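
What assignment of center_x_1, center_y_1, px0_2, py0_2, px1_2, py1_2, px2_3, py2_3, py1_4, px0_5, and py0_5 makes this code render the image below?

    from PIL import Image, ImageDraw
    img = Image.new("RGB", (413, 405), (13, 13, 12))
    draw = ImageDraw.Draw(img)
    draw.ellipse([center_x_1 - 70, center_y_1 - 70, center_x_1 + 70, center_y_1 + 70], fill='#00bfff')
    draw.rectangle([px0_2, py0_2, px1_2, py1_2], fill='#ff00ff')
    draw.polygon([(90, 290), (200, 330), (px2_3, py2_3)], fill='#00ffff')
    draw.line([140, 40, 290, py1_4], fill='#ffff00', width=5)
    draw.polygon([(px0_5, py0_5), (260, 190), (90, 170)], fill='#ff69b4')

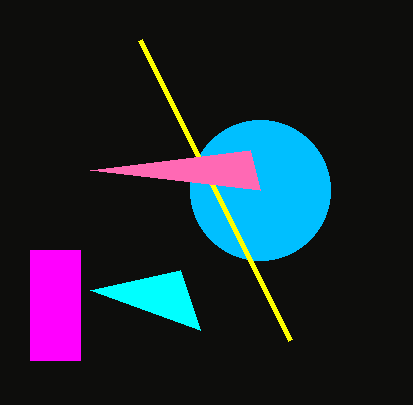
center_x_1 = 260
center_y_1 = 190
px0_2 = 30
py0_2 = 250
px1_2 = 80
py1_2 = 360
px2_3 = 180
py2_3 = 270
py1_4 = 340
px0_5 = 250
py0_5 = 150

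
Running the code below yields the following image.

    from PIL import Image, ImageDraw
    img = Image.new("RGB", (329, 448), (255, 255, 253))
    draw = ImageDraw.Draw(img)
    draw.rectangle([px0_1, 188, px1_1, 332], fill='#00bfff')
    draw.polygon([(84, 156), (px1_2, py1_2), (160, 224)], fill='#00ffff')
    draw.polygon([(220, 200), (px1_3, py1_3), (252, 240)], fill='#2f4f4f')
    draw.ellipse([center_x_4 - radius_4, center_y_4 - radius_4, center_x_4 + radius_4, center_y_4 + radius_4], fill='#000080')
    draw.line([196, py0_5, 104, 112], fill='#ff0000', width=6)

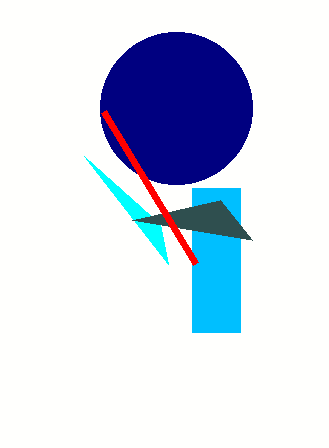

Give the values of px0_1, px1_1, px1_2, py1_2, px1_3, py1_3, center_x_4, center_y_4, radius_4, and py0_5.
px0_1 = 192, px1_1 = 240, px1_2 = 168, py1_2 = 264, px1_3 = 132, py1_3 = 220, center_x_4 = 176, center_y_4 = 108, radius_4 = 76, py0_5 = 264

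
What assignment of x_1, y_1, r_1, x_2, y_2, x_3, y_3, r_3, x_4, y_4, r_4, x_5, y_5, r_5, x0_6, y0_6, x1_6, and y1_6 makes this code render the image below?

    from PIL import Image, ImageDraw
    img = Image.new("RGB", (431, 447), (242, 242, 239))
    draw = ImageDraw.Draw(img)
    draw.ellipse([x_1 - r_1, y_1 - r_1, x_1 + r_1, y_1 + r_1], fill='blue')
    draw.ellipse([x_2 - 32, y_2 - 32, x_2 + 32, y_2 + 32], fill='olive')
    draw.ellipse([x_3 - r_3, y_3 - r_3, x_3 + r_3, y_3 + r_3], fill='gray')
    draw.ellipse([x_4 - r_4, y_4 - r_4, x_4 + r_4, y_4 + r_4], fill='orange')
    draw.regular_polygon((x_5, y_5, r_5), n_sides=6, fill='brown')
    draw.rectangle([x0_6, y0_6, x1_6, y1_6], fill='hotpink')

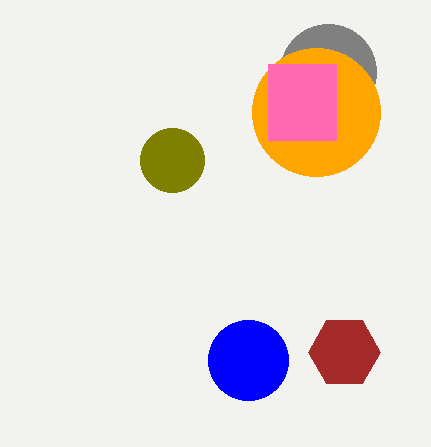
x_1 = 248; y_1 = 360; r_1 = 40; x_2 = 172; y_2 = 160; x_3 = 328; y_3 = 72; r_3 = 48; x_4 = 316; y_4 = 112; r_4 = 64; x_5 = 344; y_5 = 352; r_5 = 36; x0_6 = 268; y0_6 = 64; x1_6 = 336; y1_6 = 140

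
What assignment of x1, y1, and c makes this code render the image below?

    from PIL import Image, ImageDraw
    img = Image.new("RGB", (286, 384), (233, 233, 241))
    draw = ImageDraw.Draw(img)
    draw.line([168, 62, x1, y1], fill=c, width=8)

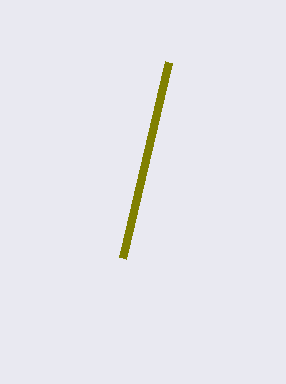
x1 = 122; y1 = 258; c = 'olive'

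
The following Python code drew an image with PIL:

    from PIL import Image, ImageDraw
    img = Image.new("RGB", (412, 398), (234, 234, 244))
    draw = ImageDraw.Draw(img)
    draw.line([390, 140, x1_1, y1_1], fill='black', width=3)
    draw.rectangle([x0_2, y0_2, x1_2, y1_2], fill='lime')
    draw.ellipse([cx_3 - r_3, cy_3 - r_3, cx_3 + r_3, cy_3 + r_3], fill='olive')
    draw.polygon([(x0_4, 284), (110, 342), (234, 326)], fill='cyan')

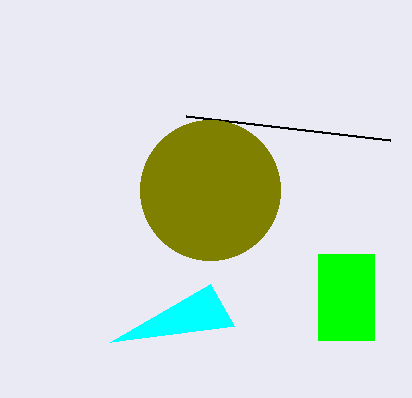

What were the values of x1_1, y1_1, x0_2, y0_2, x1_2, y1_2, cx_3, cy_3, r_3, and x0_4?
x1_1 = 186, y1_1 = 116, x0_2 = 318, y0_2 = 254, x1_2 = 374, y1_2 = 340, cx_3 = 210, cy_3 = 190, r_3 = 70, x0_4 = 210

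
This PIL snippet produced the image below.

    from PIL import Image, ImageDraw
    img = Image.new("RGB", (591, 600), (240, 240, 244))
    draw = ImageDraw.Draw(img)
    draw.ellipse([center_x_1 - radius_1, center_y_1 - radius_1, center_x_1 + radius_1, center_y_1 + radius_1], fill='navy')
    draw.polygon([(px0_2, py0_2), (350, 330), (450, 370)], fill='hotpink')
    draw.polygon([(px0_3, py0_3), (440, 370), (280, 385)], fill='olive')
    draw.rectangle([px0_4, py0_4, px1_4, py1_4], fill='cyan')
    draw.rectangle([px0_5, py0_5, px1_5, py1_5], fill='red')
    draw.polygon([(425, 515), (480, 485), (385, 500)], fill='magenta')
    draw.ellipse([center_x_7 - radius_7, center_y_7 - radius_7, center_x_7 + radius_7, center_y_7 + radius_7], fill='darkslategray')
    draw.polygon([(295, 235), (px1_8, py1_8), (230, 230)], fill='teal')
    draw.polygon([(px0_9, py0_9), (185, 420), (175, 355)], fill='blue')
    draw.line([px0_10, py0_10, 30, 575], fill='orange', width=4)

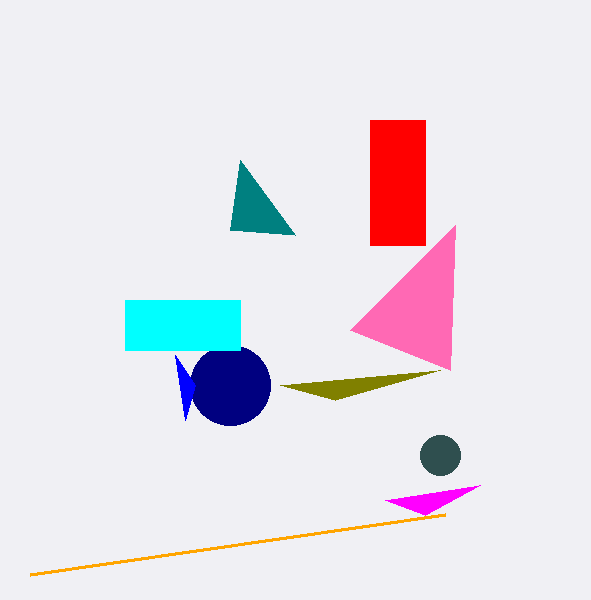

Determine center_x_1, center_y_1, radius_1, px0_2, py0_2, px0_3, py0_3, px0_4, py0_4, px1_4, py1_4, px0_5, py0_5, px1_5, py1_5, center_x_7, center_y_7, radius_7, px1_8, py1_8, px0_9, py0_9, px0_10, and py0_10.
center_x_1 = 230
center_y_1 = 385
radius_1 = 40
px0_2 = 455
py0_2 = 225
px0_3 = 335
py0_3 = 400
px0_4 = 125
py0_4 = 300
px1_4 = 240
py1_4 = 350
px0_5 = 370
py0_5 = 120
px1_5 = 425
py1_5 = 245
center_x_7 = 440
center_y_7 = 455
radius_7 = 20
px1_8 = 240
py1_8 = 160
px0_9 = 195
py0_9 = 385
px0_10 = 445
py0_10 = 515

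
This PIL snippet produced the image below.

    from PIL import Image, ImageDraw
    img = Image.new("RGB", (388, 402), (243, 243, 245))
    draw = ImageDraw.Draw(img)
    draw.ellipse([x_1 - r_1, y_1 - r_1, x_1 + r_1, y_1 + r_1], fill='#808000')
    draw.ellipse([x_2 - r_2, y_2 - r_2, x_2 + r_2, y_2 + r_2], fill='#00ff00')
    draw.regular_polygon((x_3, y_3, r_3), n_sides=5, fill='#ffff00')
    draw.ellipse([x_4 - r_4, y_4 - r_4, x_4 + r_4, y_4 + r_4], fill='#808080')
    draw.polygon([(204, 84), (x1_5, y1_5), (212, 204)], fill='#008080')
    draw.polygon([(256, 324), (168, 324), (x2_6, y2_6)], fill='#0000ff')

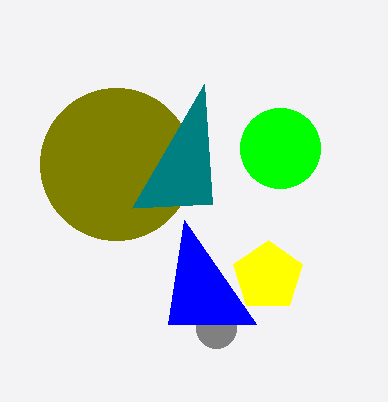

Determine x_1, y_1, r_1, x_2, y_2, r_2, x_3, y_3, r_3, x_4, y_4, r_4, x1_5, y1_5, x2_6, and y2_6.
x_1 = 116, y_1 = 164, r_1 = 76, x_2 = 280, y_2 = 148, r_2 = 40, x_3 = 268, y_3 = 276, r_3 = 36, x_4 = 216, y_4 = 328, r_4 = 20, x1_5 = 132, y1_5 = 208, x2_6 = 184, y2_6 = 220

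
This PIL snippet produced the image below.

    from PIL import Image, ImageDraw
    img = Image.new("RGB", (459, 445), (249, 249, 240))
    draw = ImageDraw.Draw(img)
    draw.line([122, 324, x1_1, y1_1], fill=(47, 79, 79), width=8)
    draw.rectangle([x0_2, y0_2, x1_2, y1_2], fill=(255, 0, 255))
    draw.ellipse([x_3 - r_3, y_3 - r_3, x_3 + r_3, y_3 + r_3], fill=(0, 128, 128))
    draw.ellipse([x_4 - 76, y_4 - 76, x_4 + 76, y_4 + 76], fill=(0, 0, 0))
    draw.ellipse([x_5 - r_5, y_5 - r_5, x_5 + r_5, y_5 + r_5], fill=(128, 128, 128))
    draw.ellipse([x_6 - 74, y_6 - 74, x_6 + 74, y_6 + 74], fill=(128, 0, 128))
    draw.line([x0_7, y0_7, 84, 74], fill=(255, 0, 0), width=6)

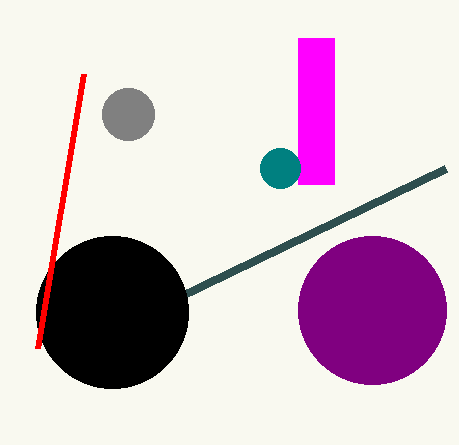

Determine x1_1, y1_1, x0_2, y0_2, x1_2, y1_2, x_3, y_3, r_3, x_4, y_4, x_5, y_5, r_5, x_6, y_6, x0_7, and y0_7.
x1_1 = 446, y1_1 = 168, x0_2 = 298, y0_2 = 38, x1_2 = 334, y1_2 = 184, x_3 = 280, y_3 = 168, r_3 = 20, x_4 = 112, y_4 = 312, x_5 = 128, y_5 = 114, r_5 = 26, x_6 = 372, y_6 = 310, x0_7 = 38, y0_7 = 348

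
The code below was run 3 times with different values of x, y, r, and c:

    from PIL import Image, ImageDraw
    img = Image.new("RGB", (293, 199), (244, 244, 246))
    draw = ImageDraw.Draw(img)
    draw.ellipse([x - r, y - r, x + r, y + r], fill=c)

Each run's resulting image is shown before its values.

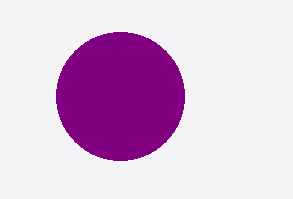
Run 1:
x = 120, y = 96, r = 64, c = 'purple'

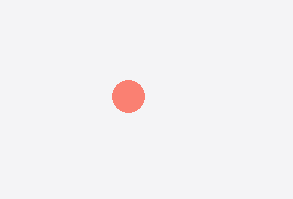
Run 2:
x = 128
y = 96
r = 16
c = 'salmon'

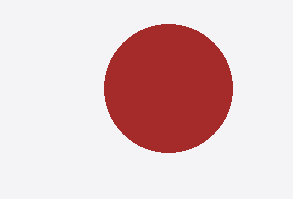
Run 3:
x = 168, y = 88, r = 64, c = 'brown'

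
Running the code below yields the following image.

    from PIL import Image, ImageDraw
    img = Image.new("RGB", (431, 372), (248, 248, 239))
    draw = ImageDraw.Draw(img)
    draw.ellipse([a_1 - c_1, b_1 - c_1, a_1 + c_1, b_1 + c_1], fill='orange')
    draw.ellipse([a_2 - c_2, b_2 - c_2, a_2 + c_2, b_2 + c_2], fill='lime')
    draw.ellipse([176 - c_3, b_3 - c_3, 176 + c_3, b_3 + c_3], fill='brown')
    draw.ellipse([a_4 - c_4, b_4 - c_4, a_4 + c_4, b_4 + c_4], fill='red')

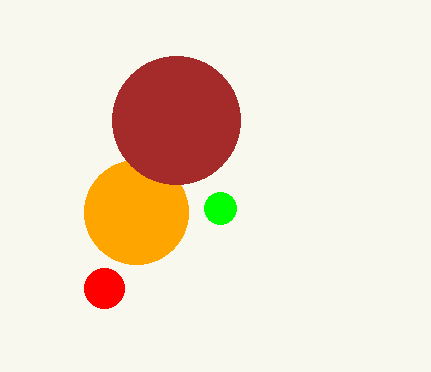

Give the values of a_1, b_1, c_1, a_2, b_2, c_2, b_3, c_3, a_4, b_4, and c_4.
a_1 = 136, b_1 = 212, c_1 = 52, a_2 = 220, b_2 = 208, c_2 = 16, b_3 = 120, c_3 = 64, a_4 = 104, b_4 = 288, c_4 = 20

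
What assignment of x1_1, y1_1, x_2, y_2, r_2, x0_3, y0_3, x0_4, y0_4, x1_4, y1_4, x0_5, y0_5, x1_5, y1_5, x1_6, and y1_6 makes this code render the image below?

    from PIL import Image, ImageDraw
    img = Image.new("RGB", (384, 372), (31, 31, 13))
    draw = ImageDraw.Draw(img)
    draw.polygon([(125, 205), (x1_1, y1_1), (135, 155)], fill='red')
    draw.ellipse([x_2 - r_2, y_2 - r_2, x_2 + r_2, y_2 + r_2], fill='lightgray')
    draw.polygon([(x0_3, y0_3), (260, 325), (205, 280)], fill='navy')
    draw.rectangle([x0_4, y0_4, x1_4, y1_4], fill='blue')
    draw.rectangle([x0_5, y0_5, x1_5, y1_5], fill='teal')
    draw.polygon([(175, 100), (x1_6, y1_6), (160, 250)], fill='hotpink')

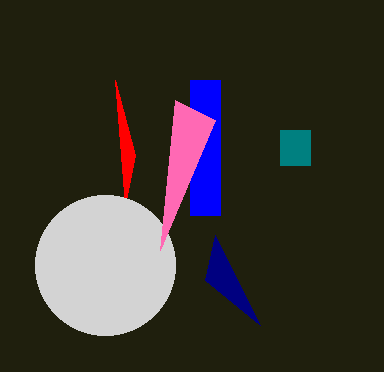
x1_1 = 115, y1_1 = 80, x_2 = 105, y_2 = 265, r_2 = 70, x0_3 = 215, y0_3 = 235, x0_4 = 190, y0_4 = 80, x1_4 = 220, y1_4 = 215, x0_5 = 280, y0_5 = 130, x1_5 = 310, y1_5 = 165, x1_6 = 215, y1_6 = 120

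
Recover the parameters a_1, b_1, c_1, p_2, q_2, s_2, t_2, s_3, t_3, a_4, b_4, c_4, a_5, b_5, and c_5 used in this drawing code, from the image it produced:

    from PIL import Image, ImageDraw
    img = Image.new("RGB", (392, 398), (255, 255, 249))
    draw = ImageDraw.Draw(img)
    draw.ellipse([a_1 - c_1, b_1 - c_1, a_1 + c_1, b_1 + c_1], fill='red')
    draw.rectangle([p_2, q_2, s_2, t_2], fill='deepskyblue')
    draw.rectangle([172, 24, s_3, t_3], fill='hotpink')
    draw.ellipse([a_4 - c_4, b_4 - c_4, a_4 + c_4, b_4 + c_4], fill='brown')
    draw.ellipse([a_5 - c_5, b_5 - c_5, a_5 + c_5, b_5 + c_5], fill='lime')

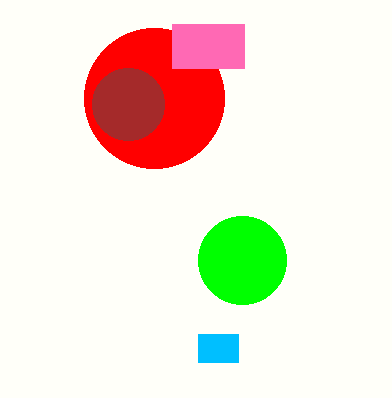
a_1 = 154
b_1 = 98
c_1 = 70
p_2 = 198
q_2 = 334
s_2 = 238
t_2 = 362
s_3 = 244
t_3 = 68
a_4 = 128
b_4 = 104
c_4 = 36
a_5 = 242
b_5 = 260
c_5 = 44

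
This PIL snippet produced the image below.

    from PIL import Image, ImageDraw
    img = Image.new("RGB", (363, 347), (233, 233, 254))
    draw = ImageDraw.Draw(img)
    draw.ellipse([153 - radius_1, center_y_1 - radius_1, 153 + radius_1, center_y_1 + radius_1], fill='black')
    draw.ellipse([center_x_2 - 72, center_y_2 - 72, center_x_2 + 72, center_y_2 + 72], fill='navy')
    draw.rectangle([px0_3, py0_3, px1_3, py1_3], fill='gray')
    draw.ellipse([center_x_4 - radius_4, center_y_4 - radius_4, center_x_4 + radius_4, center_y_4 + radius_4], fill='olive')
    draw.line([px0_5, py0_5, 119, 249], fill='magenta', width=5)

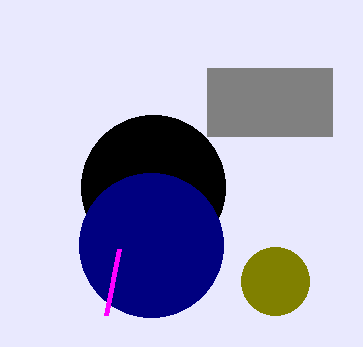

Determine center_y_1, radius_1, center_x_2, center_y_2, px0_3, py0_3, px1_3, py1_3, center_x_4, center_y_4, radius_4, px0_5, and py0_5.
center_y_1 = 187; radius_1 = 72; center_x_2 = 151; center_y_2 = 245; px0_3 = 207; py0_3 = 68; px1_3 = 332; py1_3 = 136; center_x_4 = 275; center_y_4 = 281; radius_4 = 34; px0_5 = 106; py0_5 = 315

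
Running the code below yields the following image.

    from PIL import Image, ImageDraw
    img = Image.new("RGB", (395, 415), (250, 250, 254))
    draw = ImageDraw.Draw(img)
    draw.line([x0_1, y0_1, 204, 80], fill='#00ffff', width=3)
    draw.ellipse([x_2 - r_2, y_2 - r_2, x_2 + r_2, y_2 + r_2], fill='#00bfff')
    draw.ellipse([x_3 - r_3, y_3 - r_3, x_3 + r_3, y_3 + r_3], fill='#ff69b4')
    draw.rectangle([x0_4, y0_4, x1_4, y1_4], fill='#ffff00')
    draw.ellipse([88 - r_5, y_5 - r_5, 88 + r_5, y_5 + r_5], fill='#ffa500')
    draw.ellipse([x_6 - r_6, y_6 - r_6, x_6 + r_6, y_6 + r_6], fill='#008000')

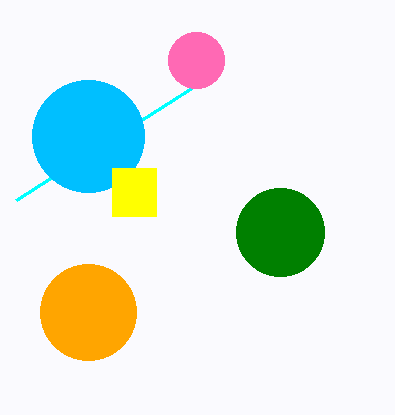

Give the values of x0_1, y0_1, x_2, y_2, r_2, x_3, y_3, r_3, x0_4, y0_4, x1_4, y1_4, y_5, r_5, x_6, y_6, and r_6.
x0_1 = 16; y0_1 = 200; x_2 = 88; y_2 = 136; r_2 = 56; x_3 = 196; y_3 = 60; r_3 = 28; x0_4 = 112; y0_4 = 168; x1_4 = 156; y1_4 = 216; y_5 = 312; r_5 = 48; x_6 = 280; y_6 = 232; r_6 = 44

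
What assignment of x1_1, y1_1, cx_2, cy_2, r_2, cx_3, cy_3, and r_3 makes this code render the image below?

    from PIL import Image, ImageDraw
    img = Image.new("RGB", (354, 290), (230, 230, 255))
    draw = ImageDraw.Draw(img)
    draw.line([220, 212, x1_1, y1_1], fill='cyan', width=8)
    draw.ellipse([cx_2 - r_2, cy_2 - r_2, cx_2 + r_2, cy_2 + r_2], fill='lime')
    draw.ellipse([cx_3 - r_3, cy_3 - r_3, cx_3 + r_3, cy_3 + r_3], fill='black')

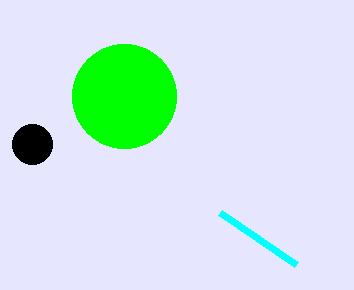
x1_1 = 296, y1_1 = 264, cx_2 = 124, cy_2 = 96, r_2 = 52, cx_3 = 32, cy_3 = 144, r_3 = 20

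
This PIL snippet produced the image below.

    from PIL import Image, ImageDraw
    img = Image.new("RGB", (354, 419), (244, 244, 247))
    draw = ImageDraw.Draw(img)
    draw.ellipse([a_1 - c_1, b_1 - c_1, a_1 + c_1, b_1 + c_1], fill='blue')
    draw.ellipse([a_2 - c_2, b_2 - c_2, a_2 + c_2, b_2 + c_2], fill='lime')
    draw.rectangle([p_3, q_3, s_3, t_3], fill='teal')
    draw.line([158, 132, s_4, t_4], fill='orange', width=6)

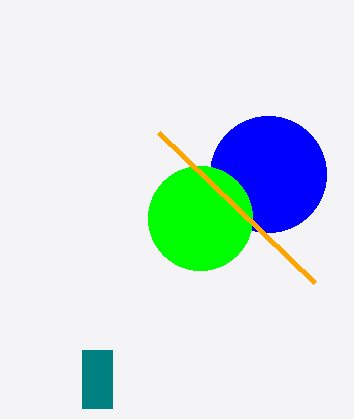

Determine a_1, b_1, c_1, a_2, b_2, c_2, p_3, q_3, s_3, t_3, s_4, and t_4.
a_1 = 268; b_1 = 174; c_1 = 58; a_2 = 200; b_2 = 218; c_2 = 52; p_3 = 82; q_3 = 350; s_3 = 112; t_3 = 408; s_4 = 314; t_4 = 282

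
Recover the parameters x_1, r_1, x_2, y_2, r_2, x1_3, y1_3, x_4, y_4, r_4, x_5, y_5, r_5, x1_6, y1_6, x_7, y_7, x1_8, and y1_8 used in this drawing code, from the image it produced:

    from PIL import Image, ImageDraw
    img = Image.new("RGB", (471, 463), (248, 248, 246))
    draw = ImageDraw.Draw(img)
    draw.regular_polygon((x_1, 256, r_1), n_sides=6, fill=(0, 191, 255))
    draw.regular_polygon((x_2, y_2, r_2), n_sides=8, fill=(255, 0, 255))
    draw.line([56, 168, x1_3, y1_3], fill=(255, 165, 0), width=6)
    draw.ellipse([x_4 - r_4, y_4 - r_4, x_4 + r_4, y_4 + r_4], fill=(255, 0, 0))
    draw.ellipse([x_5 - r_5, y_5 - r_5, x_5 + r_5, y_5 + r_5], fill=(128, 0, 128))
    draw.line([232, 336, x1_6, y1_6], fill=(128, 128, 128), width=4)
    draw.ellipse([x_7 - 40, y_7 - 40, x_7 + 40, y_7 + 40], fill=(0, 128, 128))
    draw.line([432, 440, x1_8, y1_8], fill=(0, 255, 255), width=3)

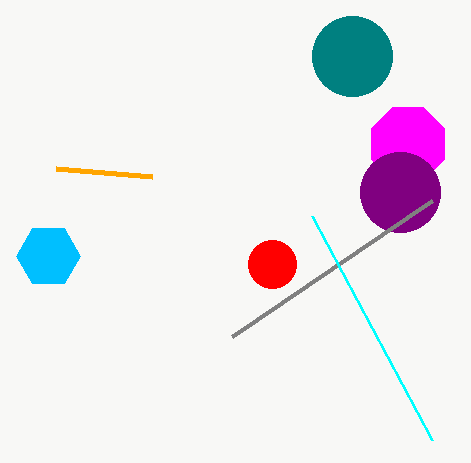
x_1 = 48; r_1 = 32; x_2 = 408; y_2 = 144; r_2 = 40; x1_3 = 152; y1_3 = 176; x_4 = 272; y_4 = 264; r_4 = 24; x_5 = 400; y_5 = 192; r_5 = 40; x1_6 = 432; y1_6 = 200; x_7 = 352; y_7 = 56; x1_8 = 312; y1_8 = 216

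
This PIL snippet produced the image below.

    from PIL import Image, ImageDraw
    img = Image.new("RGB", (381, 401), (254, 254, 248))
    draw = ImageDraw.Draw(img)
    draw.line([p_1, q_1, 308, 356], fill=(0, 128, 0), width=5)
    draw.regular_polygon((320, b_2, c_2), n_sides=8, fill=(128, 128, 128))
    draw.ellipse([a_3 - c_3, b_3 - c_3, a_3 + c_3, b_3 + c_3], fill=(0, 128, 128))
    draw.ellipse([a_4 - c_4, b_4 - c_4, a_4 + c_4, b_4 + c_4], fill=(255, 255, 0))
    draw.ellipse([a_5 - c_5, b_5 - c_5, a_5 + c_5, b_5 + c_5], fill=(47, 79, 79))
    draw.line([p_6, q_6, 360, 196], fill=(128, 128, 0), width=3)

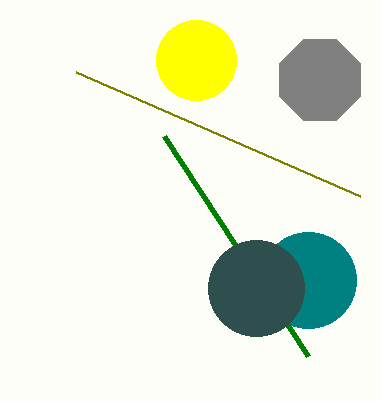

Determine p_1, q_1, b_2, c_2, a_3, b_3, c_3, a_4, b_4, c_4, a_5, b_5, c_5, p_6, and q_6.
p_1 = 164; q_1 = 136; b_2 = 80; c_2 = 44; a_3 = 308; b_3 = 280; c_3 = 48; a_4 = 196; b_4 = 60; c_4 = 40; a_5 = 256; b_5 = 288; c_5 = 48; p_6 = 76; q_6 = 72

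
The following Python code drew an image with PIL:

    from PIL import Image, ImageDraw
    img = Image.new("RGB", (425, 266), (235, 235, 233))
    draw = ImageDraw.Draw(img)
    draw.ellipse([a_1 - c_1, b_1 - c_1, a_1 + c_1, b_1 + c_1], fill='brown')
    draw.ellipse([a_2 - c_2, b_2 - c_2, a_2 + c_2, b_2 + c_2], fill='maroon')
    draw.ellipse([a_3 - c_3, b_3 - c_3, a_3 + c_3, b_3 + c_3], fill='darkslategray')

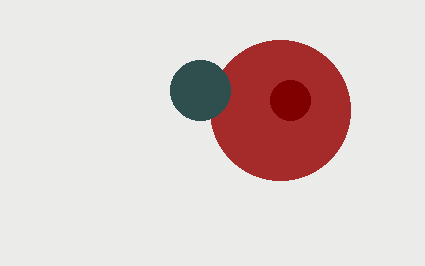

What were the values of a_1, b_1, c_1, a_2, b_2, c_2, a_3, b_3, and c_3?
a_1 = 280
b_1 = 110
c_1 = 70
a_2 = 290
b_2 = 100
c_2 = 20
a_3 = 200
b_3 = 90
c_3 = 30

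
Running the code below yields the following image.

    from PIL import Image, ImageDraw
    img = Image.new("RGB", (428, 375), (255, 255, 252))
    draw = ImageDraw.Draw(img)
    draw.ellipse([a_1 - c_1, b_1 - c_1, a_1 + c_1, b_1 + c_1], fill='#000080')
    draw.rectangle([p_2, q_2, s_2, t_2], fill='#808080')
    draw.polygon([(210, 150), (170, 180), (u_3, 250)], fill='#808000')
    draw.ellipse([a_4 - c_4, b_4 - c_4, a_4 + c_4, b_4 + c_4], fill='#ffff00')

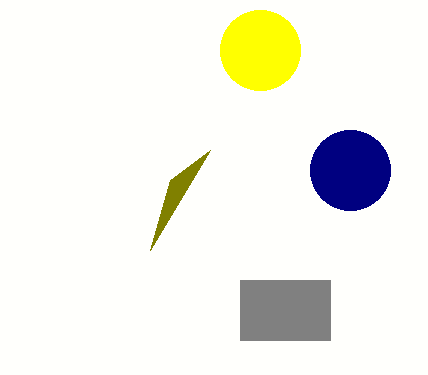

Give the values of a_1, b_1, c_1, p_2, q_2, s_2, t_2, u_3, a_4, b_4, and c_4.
a_1 = 350; b_1 = 170; c_1 = 40; p_2 = 240; q_2 = 280; s_2 = 330; t_2 = 340; u_3 = 150; a_4 = 260; b_4 = 50; c_4 = 40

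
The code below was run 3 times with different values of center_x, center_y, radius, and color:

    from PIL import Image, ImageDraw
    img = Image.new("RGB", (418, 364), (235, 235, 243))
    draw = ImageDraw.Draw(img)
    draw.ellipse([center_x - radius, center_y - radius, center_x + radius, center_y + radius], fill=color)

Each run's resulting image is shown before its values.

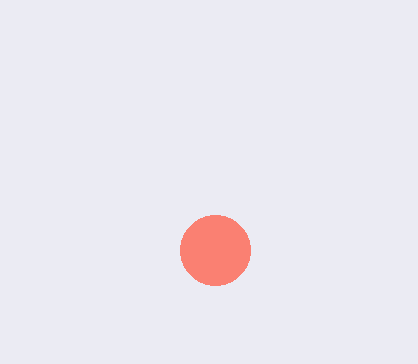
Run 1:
center_x = 215, center_y = 250, radius = 35, color = 'salmon'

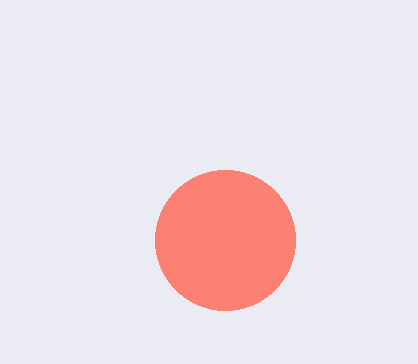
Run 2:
center_x = 225
center_y = 240
radius = 70
color = 'salmon'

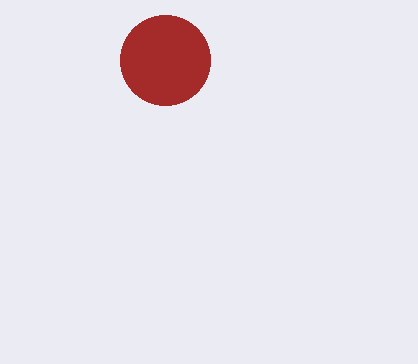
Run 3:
center_x = 165; center_y = 60; radius = 45; color = 'brown'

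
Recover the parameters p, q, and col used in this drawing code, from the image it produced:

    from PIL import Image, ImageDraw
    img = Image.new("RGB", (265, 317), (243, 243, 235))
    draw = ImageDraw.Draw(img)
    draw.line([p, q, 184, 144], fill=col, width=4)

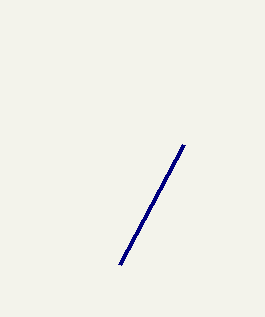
p = 120
q = 264
col = 'navy'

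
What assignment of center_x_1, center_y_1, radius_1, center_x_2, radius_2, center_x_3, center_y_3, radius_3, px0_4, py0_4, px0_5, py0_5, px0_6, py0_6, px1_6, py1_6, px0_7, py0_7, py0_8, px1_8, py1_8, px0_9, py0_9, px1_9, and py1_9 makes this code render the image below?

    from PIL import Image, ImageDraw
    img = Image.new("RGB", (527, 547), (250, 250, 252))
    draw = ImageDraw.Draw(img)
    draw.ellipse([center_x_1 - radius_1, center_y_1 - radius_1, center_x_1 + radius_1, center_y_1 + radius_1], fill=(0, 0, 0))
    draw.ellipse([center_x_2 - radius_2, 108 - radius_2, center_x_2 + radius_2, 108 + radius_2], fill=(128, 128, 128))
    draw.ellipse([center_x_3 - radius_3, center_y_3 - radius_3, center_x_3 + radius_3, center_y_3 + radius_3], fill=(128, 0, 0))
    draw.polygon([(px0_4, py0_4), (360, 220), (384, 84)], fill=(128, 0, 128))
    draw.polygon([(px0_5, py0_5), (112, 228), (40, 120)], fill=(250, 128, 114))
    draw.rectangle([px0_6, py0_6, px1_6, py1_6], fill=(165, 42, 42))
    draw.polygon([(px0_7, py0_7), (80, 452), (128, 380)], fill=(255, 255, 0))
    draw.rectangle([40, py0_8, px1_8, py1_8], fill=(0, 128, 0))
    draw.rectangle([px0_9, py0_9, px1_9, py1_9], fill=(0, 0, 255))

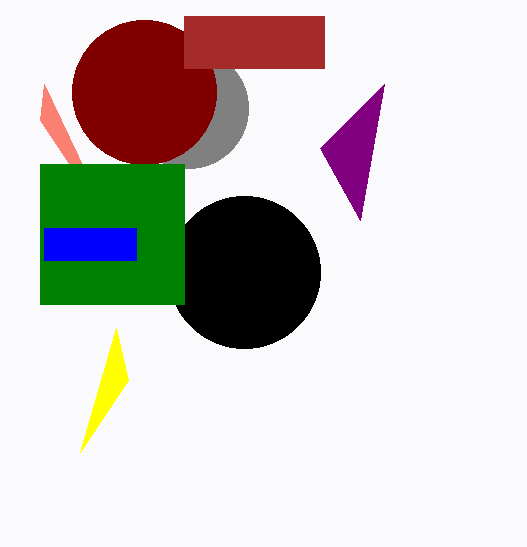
center_x_1 = 244, center_y_1 = 272, radius_1 = 76, center_x_2 = 188, radius_2 = 60, center_x_3 = 144, center_y_3 = 92, radius_3 = 72, px0_4 = 320, py0_4 = 148, px0_5 = 44, py0_5 = 84, px0_6 = 184, py0_6 = 16, px1_6 = 324, py1_6 = 68, px0_7 = 116, py0_7 = 328, py0_8 = 164, px1_8 = 184, py1_8 = 304, px0_9 = 44, py0_9 = 228, px1_9 = 136, py1_9 = 260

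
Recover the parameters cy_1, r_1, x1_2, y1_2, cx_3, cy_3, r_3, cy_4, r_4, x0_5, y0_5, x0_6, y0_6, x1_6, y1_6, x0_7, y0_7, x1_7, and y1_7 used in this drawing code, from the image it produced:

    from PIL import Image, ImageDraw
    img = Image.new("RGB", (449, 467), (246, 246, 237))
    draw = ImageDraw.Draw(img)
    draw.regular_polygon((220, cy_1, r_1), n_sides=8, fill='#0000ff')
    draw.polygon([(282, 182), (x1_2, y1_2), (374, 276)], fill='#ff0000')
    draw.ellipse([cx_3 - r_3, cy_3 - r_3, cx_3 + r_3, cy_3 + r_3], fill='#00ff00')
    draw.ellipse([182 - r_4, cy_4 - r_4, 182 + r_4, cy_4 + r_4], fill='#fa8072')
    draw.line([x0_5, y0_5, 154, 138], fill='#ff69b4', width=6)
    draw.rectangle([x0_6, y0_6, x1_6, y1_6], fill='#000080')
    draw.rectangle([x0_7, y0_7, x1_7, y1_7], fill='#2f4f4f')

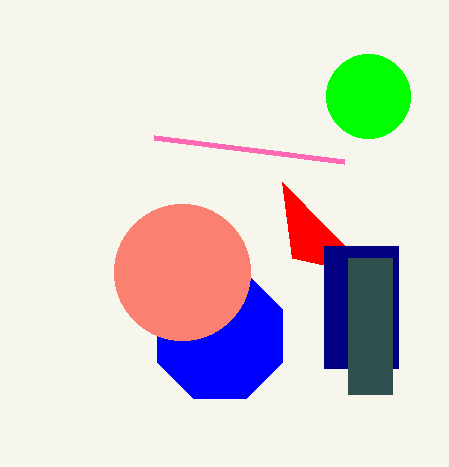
cy_1 = 336; r_1 = 68; x1_2 = 292; y1_2 = 258; cx_3 = 368; cy_3 = 96; r_3 = 42; cy_4 = 272; r_4 = 68; x0_5 = 344; y0_5 = 162; x0_6 = 324; y0_6 = 246; x1_6 = 398; y1_6 = 368; x0_7 = 348; y0_7 = 258; x1_7 = 392; y1_7 = 394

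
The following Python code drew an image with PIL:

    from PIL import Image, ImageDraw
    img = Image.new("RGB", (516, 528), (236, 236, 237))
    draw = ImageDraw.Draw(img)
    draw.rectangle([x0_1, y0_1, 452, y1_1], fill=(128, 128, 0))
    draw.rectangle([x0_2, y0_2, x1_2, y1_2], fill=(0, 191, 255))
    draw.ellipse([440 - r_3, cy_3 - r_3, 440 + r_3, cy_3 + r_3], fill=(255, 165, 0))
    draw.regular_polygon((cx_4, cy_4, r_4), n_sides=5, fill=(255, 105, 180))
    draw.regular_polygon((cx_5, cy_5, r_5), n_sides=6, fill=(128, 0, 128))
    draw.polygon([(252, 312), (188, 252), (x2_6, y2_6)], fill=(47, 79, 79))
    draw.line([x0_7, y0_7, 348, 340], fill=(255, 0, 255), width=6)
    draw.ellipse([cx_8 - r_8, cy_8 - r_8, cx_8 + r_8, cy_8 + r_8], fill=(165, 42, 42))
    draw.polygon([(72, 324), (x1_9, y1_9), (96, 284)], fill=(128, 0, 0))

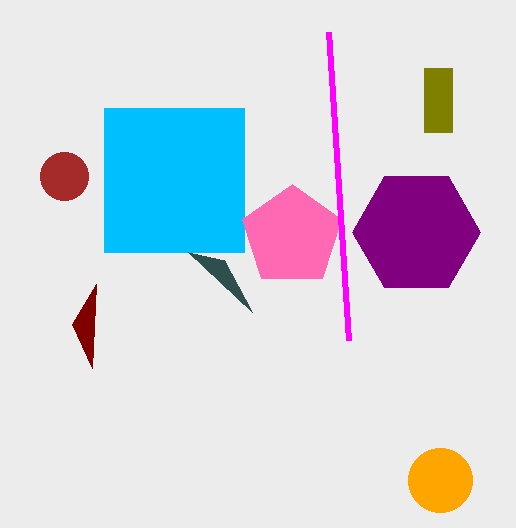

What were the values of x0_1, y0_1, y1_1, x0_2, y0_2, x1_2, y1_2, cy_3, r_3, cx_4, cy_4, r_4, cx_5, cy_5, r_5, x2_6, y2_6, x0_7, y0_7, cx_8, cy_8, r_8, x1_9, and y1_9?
x0_1 = 424; y0_1 = 68; y1_1 = 132; x0_2 = 104; y0_2 = 108; x1_2 = 244; y1_2 = 252; cy_3 = 480; r_3 = 32; cx_4 = 292; cy_4 = 236; r_4 = 52; cx_5 = 416; cy_5 = 232; r_5 = 64; x2_6 = 224; y2_6 = 260; x0_7 = 328; y0_7 = 32; cx_8 = 64; cy_8 = 176; r_8 = 24; x1_9 = 92; y1_9 = 368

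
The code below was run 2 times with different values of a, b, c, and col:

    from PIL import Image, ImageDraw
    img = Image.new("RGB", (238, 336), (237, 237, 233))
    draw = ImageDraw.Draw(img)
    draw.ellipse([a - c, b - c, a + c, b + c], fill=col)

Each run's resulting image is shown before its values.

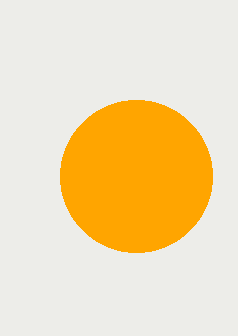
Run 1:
a = 136, b = 176, c = 76, col = 'orange'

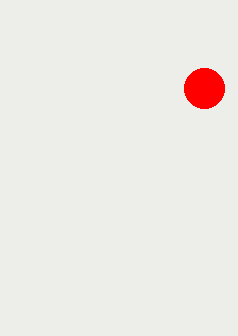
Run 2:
a = 204
b = 88
c = 20
col = 'red'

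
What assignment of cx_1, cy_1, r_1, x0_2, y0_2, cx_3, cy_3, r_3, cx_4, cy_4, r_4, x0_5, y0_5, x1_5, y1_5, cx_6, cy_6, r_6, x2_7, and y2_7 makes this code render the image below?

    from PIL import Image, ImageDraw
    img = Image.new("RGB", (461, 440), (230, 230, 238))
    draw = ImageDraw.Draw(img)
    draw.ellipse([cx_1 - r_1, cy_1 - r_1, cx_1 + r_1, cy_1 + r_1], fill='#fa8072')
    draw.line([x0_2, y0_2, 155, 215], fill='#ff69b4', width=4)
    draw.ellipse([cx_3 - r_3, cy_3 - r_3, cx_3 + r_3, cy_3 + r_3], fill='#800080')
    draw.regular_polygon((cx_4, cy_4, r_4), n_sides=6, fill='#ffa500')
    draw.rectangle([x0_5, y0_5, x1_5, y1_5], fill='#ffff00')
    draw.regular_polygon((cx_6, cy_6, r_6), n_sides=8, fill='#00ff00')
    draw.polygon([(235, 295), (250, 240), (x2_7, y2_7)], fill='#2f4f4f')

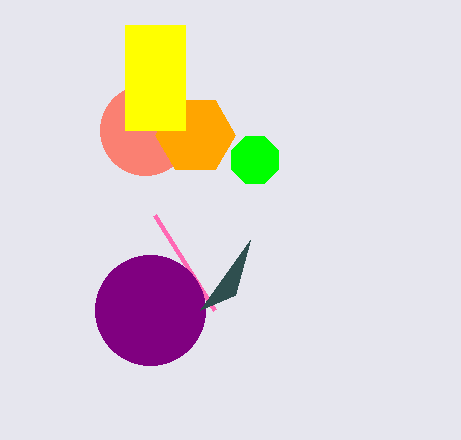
cx_1 = 145; cy_1 = 130; r_1 = 45; x0_2 = 215; y0_2 = 310; cx_3 = 150; cy_3 = 310; r_3 = 55; cx_4 = 195; cy_4 = 135; r_4 = 40; x0_5 = 125; y0_5 = 25; x1_5 = 185; y1_5 = 130; cx_6 = 255; cy_6 = 160; r_6 = 25; x2_7 = 200; y2_7 = 310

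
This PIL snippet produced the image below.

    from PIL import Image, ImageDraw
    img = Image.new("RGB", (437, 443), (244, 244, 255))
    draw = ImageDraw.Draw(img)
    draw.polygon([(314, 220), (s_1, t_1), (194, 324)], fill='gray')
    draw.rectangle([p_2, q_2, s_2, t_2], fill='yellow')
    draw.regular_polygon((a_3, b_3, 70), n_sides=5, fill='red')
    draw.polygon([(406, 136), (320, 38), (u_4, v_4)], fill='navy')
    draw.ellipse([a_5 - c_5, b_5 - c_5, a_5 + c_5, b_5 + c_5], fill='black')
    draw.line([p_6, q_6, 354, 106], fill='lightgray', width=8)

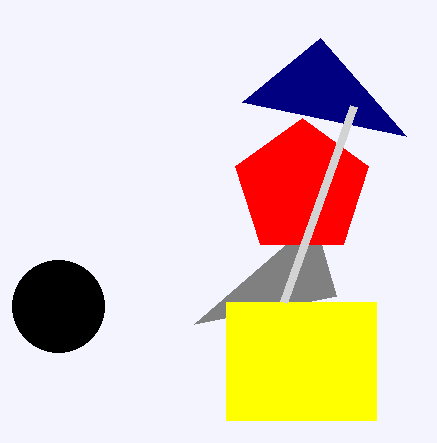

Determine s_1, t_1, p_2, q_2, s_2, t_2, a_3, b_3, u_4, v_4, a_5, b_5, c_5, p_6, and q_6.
s_1 = 336; t_1 = 296; p_2 = 226; q_2 = 302; s_2 = 376; t_2 = 420; a_3 = 302; b_3 = 188; u_4 = 242; v_4 = 102; a_5 = 58; b_5 = 306; c_5 = 46; p_6 = 284; q_6 = 302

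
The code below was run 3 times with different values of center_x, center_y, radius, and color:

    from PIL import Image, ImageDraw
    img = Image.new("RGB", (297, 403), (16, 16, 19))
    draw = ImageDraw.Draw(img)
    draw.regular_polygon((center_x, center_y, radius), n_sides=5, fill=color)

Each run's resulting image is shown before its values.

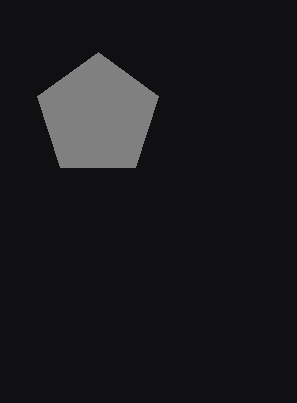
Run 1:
center_x = 98; center_y = 116; radius = 64; color = 'gray'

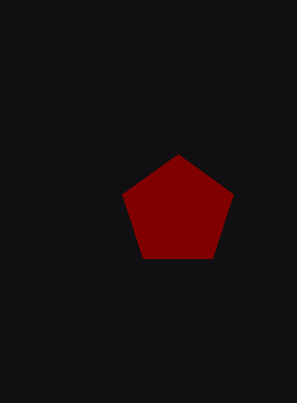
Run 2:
center_x = 178
center_y = 212
radius = 58
color = 'maroon'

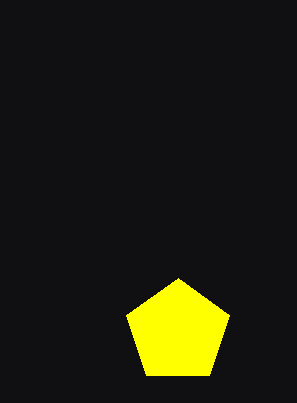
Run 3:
center_x = 178; center_y = 332; radius = 54; color = 'yellow'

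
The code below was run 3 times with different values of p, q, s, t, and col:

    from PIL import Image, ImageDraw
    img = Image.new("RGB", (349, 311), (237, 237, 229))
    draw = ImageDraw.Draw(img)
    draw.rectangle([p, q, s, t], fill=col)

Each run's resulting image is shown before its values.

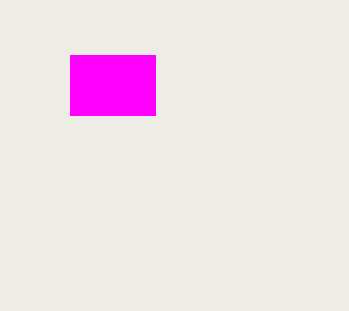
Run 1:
p = 70
q = 55
s = 155
t = 115
col = 'magenta'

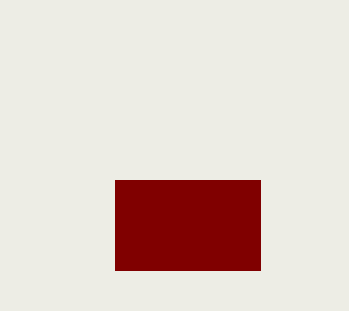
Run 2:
p = 115, q = 180, s = 260, t = 270, col = 'maroon'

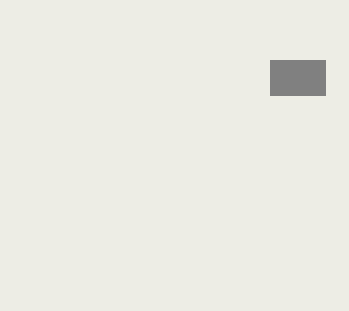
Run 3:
p = 270; q = 60; s = 325; t = 95; col = 'gray'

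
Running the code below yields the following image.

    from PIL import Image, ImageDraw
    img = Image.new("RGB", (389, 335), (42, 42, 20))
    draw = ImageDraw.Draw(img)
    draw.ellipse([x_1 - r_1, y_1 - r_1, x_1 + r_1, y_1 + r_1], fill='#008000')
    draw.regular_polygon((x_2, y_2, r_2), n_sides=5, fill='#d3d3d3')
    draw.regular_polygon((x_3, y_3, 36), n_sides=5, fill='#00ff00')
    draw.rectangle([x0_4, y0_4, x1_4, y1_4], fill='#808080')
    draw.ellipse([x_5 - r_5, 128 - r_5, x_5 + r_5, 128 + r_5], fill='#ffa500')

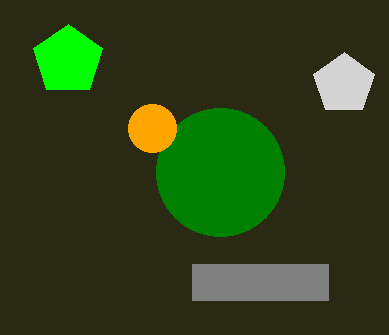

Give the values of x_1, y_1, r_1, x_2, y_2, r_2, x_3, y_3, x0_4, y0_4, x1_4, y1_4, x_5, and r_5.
x_1 = 220, y_1 = 172, r_1 = 64, x_2 = 344, y_2 = 84, r_2 = 32, x_3 = 68, y_3 = 60, x0_4 = 192, y0_4 = 264, x1_4 = 328, y1_4 = 300, x_5 = 152, r_5 = 24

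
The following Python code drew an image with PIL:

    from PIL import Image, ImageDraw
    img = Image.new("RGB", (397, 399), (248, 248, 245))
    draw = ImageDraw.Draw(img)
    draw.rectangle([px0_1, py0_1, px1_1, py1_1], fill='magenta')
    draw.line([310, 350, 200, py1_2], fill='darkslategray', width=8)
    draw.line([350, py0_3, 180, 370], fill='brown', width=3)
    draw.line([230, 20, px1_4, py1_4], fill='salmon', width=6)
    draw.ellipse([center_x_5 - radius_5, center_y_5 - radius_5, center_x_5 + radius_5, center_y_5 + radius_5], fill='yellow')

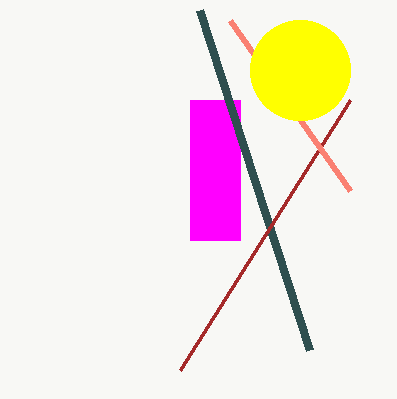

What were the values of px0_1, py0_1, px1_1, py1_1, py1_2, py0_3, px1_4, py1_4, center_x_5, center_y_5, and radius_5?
px0_1 = 190; py0_1 = 100; px1_1 = 240; py1_1 = 240; py1_2 = 10; py0_3 = 100; px1_4 = 350; py1_4 = 190; center_x_5 = 300; center_y_5 = 70; radius_5 = 50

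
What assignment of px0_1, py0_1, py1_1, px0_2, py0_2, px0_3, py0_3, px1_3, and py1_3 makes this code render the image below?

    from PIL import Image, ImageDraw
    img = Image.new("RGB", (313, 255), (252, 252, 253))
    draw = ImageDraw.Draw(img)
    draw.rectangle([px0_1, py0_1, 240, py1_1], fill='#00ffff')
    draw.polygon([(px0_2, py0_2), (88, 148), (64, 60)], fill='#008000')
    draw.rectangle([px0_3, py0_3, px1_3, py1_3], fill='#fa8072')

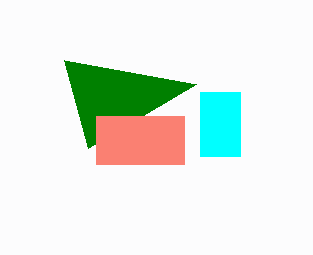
px0_1 = 200, py0_1 = 92, py1_1 = 156, px0_2 = 196, py0_2 = 84, px0_3 = 96, py0_3 = 116, px1_3 = 184, py1_3 = 164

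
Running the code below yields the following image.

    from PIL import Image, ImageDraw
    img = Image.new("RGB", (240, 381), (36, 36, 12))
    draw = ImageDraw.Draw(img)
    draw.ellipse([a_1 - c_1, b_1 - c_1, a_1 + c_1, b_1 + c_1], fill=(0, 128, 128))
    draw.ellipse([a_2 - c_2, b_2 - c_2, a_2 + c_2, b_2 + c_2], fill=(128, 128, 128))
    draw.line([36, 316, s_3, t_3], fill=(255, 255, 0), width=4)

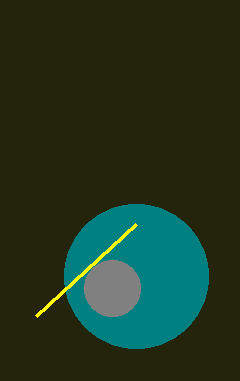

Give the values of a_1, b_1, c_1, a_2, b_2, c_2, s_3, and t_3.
a_1 = 136, b_1 = 276, c_1 = 72, a_2 = 112, b_2 = 288, c_2 = 28, s_3 = 136, t_3 = 224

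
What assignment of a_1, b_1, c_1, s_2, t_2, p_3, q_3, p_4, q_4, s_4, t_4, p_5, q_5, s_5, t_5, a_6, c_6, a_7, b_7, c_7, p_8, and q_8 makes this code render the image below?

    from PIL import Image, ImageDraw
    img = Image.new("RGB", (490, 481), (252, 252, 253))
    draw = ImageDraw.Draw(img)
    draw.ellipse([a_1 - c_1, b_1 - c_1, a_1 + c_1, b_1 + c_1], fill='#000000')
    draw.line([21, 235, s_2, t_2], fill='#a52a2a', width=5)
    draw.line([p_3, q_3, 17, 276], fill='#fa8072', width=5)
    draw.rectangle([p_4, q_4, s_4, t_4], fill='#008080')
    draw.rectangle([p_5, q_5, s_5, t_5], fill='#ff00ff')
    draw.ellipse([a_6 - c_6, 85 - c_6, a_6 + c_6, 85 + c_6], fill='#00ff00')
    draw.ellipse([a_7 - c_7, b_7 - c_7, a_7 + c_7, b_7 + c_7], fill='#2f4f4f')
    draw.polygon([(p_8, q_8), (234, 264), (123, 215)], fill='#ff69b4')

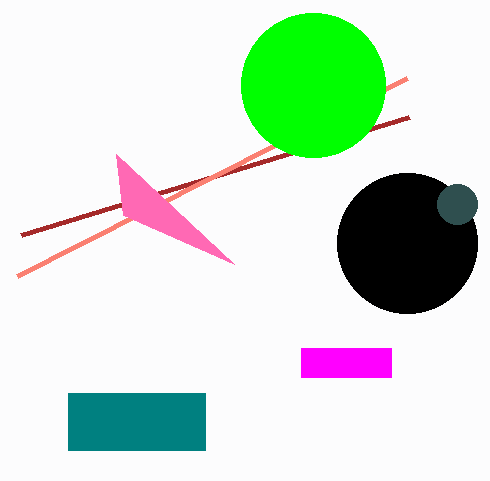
a_1 = 407, b_1 = 243, c_1 = 70, s_2 = 409, t_2 = 117, p_3 = 407, q_3 = 78, p_4 = 68, q_4 = 393, s_4 = 205, t_4 = 450, p_5 = 301, q_5 = 348, s_5 = 391, t_5 = 377, a_6 = 313, c_6 = 72, a_7 = 457, b_7 = 204, c_7 = 20, p_8 = 116, q_8 = 154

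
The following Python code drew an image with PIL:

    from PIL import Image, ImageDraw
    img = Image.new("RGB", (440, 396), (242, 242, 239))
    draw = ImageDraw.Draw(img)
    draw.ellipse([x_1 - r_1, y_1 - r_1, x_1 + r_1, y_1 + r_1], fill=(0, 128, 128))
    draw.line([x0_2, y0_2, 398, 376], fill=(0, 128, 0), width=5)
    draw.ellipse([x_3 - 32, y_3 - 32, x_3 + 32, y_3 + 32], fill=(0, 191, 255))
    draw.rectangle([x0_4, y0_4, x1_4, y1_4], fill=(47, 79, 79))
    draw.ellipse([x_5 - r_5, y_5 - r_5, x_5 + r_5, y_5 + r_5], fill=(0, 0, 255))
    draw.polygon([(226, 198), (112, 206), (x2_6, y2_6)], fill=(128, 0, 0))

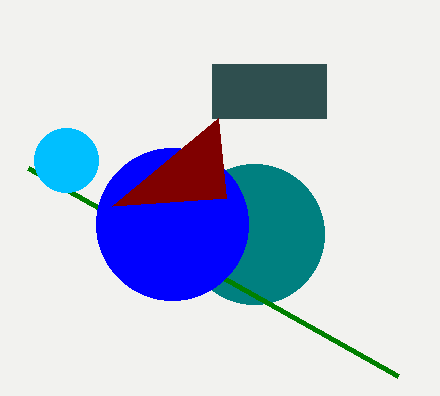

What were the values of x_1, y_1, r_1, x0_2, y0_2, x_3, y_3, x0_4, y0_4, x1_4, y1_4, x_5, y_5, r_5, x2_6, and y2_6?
x_1 = 254; y_1 = 234; r_1 = 70; x0_2 = 28; y0_2 = 168; x_3 = 66; y_3 = 160; x0_4 = 212; y0_4 = 64; x1_4 = 326; y1_4 = 118; x_5 = 172; y_5 = 224; r_5 = 76; x2_6 = 218; y2_6 = 118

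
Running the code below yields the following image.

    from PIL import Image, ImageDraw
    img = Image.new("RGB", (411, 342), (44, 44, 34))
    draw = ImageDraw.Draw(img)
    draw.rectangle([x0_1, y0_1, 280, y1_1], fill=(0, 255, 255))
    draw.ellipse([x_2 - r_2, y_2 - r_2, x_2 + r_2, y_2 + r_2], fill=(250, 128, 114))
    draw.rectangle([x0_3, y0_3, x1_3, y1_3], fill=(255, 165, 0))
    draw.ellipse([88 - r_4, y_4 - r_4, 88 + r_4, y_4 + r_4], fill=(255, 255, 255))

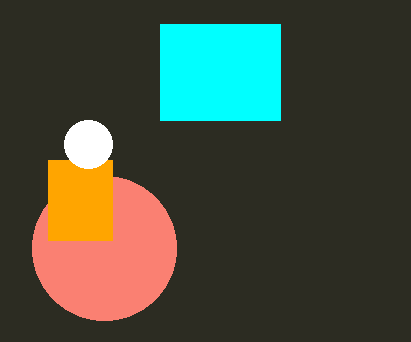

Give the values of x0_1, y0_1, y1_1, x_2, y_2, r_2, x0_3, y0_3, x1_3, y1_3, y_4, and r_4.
x0_1 = 160, y0_1 = 24, y1_1 = 120, x_2 = 104, y_2 = 248, r_2 = 72, x0_3 = 48, y0_3 = 160, x1_3 = 112, y1_3 = 240, y_4 = 144, r_4 = 24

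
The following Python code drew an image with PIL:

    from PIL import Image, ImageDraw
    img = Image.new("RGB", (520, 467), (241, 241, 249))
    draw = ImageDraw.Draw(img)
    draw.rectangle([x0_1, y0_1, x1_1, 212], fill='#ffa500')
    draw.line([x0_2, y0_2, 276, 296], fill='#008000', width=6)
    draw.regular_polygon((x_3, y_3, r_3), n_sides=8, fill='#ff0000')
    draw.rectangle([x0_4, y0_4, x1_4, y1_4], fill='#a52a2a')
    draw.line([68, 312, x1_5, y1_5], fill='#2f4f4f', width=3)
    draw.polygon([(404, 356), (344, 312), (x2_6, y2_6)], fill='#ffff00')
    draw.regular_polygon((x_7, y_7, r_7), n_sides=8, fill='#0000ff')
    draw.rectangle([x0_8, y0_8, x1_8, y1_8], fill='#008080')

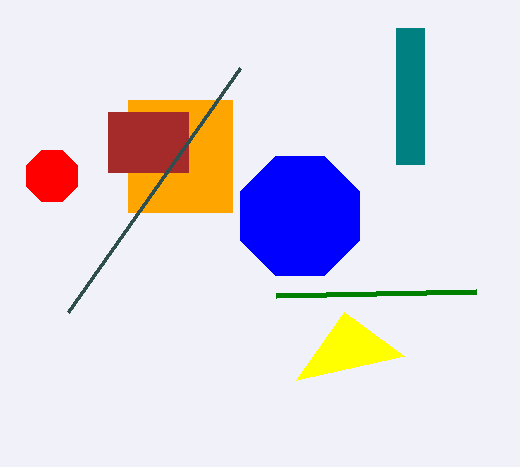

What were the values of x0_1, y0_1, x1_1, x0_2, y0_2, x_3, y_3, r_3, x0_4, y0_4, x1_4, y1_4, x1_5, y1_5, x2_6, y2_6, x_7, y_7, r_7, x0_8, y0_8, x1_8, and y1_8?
x0_1 = 128; y0_1 = 100; x1_1 = 232; x0_2 = 476; y0_2 = 292; x_3 = 52; y_3 = 176; r_3 = 28; x0_4 = 108; y0_4 = 112; x1_4 = 188; y1_4 = 172; x1_5 = 240; y1_5 = 68; x2_6 = 296; y2_6 = 380; x_7 = 300; y_7 = 216; r_7 = 64; x0_8 = 396; y0_8 = 28; x1_8 = 424; y1_8 = 164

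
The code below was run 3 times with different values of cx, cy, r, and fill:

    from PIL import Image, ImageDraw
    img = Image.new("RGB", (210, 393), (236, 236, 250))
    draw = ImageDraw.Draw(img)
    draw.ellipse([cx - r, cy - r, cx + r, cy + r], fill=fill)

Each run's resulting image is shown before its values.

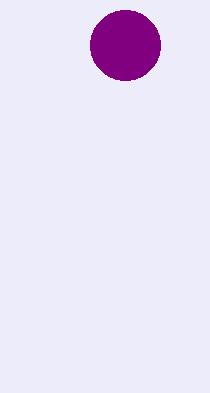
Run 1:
cx = 125
cy = 45
r = 35
fill = 'purple'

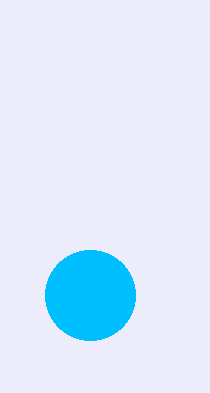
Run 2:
cx = 90; cy = 295; r = 45; fill = 'deepskyblue'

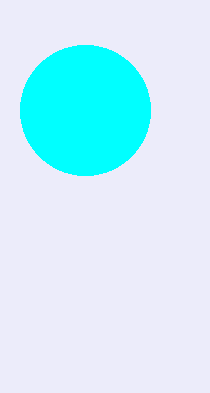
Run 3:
cx = 85; cy = 110; r = 65; fill = 'cyan'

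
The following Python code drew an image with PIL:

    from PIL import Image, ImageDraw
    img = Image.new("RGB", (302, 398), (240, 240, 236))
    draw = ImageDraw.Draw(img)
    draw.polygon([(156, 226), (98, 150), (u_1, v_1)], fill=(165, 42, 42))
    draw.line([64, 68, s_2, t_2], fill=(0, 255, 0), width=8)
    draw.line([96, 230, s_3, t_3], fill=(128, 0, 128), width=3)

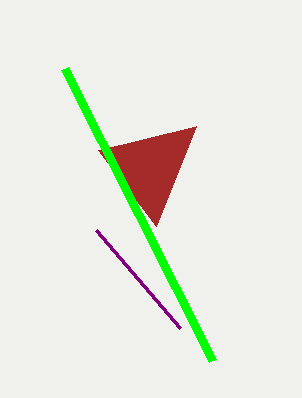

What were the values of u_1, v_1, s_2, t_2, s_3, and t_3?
u_1 = 196
v_1 = 126
s_2 = 212
t_2 = 360
s_3 = 180
t_3 = 328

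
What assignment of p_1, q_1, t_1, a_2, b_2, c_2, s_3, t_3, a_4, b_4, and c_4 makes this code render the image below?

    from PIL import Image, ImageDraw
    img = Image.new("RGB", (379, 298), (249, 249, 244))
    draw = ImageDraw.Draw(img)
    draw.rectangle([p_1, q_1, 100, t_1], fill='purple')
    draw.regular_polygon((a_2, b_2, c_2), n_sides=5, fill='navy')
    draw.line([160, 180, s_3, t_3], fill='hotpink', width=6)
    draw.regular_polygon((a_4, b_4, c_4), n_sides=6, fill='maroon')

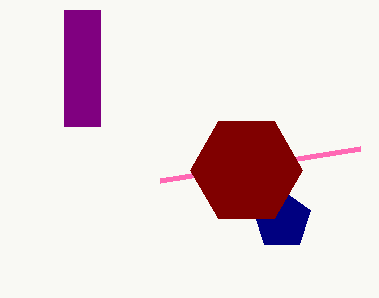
p_1 = 64, q_1 = 10, t_1 = 126, a_2 = 282, b_2 = 220, c_2 = 30, s_3 = 360, t_3 = 148, a_4 = 246, b_4 = 170, c_4 = 56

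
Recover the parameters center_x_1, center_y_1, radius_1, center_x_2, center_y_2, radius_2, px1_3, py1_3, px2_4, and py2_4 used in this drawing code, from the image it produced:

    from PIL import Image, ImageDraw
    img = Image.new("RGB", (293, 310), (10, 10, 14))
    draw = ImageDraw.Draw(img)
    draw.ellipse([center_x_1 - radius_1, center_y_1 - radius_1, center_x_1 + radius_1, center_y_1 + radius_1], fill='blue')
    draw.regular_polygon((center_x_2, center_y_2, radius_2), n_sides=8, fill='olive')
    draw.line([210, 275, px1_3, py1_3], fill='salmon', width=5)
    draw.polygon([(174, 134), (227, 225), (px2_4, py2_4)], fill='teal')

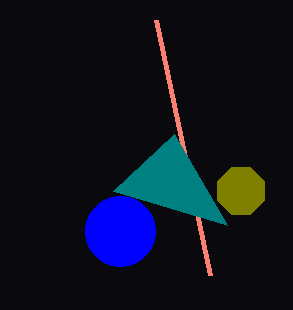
center_x_1 = 120
center_y_1 = 231
radius_1 = 35
center_x_2 = 241
center_y_2 = 191
radius_2 = 25
px1_3 = 156
py1_3 = 20
px2_4 = 113
py2_4 = 191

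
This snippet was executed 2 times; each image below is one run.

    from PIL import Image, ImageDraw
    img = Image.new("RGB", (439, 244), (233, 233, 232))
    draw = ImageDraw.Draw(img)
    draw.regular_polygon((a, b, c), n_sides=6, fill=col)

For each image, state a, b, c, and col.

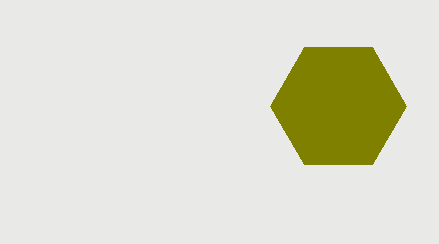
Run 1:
a = 338, b = 106, c = 68, col = 'olive'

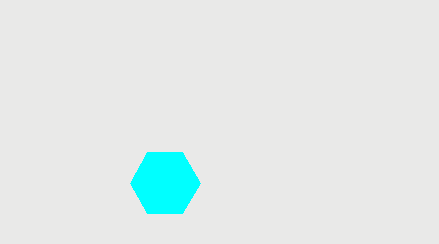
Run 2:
a = 165
b = 183
c = 35
col = 'cyan'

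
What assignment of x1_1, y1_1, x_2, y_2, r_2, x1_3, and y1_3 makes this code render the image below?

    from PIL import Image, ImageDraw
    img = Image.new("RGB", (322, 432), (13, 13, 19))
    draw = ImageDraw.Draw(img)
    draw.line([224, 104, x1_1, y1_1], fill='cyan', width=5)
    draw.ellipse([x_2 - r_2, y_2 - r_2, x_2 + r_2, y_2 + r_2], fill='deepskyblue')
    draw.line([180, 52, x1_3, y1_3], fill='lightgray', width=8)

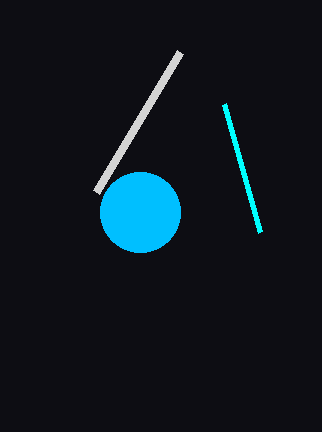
x1_1 = 260
y1_1 = 232
x_2 = 140
y_2 = 212
r_2 = 40
x1_3 = 96
y1_3 = 192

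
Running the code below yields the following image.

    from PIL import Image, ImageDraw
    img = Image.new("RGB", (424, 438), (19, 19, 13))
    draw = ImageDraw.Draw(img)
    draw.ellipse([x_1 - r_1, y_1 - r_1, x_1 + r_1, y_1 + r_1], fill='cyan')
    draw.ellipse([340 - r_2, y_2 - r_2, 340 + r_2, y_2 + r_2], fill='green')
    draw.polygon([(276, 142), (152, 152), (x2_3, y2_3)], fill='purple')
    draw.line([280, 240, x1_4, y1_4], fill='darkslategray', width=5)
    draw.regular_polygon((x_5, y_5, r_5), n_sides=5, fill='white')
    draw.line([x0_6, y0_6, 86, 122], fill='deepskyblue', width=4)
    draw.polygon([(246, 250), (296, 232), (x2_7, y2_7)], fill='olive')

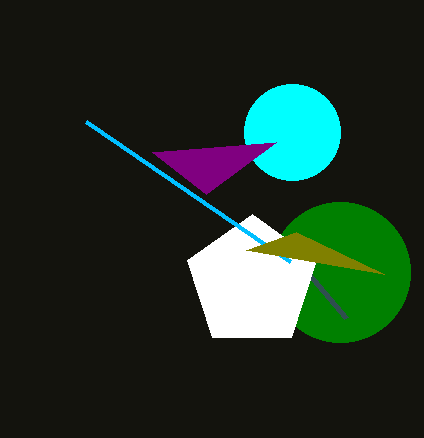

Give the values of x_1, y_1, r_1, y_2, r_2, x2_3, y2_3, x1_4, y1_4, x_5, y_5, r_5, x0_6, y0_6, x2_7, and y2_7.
x_1 = 292
y_1 = 132
r_1 = 48
y_2 = 272
r_2 = 70
x2_3 = 206
y2_3 = 194
x1_4 = 346
y1_4 = 318
x_5 = 252
y_5 = 282
r_5 = 68
x0_6 = 290
y0_6 = 262
x2_7 = 384
y2_7 = 274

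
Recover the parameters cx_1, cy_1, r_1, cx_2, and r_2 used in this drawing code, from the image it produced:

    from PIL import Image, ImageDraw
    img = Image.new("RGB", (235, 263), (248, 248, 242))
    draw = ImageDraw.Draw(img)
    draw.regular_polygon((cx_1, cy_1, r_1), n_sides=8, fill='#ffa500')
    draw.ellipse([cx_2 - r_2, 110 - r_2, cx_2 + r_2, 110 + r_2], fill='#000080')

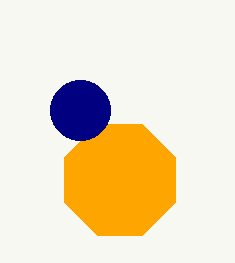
cx_1 = 120; cy_1 = 180; r_1 = 60; cx_2 = 80; r_2 = 30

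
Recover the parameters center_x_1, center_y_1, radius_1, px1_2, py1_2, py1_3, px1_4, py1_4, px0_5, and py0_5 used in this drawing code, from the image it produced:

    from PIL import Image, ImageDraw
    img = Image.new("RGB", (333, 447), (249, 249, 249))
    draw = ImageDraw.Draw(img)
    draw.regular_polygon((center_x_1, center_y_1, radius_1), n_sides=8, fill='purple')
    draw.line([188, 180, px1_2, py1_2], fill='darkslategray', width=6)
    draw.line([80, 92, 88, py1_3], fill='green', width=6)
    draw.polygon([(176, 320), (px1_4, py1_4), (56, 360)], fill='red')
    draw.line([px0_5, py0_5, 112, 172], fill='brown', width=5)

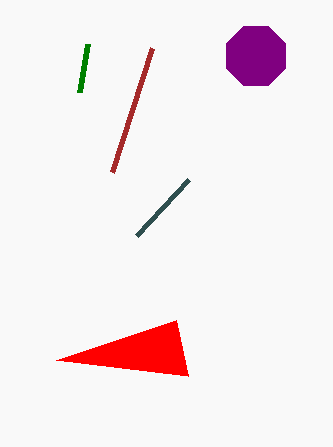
center_x_1 = 256
center_y_1 = 56
radius_1 = 32
px1_2 = 136
py1_2 = 236
py1_3 = 44
px1_4 = 188
py1_4 = 376
px0_5 = 152
py0_5 = 48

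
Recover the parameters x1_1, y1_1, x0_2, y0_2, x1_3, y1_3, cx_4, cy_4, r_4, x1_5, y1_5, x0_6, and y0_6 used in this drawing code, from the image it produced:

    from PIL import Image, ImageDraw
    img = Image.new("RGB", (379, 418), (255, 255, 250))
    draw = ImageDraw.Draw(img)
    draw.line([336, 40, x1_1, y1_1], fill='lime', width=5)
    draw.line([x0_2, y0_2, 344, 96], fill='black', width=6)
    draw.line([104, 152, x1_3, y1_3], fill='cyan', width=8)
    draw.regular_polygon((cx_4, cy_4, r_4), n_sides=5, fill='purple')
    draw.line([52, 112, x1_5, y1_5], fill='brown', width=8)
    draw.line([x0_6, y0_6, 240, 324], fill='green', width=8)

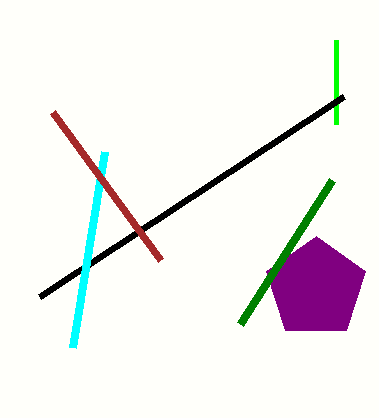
x1_1 = 336
y1_1 = 124
x0_2 = 40
y0_2 = 296
x1_3 = 72
y1_3 = 348
cx_4 = 316
cy_4 = 288
r_4 = 52
x1_5 = 160
y1_5 = 260
x0_6 = 332
y0_6 = 180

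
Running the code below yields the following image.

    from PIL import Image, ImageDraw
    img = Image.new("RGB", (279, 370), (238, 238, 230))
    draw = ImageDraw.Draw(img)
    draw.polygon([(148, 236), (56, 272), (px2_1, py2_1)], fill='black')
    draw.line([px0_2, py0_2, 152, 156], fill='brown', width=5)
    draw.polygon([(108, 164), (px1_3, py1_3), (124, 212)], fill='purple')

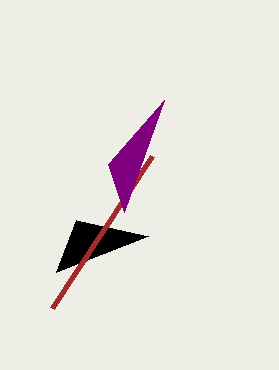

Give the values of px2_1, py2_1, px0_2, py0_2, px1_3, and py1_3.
px2_1 = 76, py2_1 = 220, px0_2 = 52, py0_2 = 308, px1_3 = 164, py1_3 = 100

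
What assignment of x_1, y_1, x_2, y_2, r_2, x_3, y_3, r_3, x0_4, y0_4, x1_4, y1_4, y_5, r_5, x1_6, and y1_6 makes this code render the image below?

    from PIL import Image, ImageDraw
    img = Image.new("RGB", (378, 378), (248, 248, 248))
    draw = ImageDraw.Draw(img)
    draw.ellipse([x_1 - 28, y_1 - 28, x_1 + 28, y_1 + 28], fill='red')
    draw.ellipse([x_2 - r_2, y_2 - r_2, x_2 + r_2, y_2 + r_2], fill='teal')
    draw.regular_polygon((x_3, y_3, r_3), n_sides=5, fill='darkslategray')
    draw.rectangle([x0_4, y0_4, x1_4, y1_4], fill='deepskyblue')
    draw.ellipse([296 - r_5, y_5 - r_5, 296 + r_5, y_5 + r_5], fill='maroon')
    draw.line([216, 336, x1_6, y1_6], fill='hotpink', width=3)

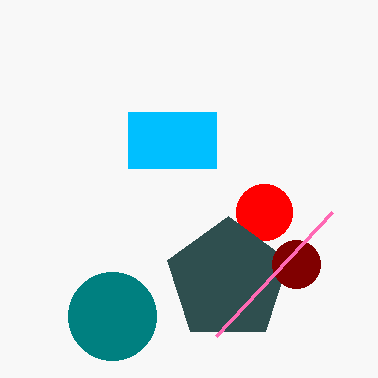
x_1 = 264
y_1 = 212
x_2 = 112
y_2 = 316
r_2 = 44
x_3 = 228
y_3 = 280
r_3 = 64
x0_4 = 128
y0_4 = 112
x1_4 = 216
y1_4 = 168
y_5 = 264
r_5 = 24
x1_6 = 332
y1_6 = 212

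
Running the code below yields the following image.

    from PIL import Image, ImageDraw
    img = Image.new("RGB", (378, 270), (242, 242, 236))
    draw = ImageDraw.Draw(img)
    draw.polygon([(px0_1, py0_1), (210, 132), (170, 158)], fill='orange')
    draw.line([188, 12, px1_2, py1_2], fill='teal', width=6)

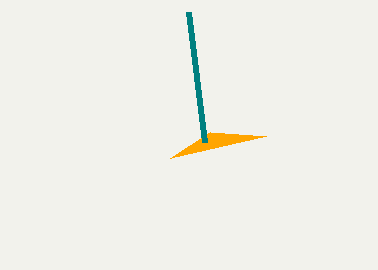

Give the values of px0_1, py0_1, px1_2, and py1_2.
px0_1 = 266, py0_1 = 136, px1_2 = 204, py1_2 = 142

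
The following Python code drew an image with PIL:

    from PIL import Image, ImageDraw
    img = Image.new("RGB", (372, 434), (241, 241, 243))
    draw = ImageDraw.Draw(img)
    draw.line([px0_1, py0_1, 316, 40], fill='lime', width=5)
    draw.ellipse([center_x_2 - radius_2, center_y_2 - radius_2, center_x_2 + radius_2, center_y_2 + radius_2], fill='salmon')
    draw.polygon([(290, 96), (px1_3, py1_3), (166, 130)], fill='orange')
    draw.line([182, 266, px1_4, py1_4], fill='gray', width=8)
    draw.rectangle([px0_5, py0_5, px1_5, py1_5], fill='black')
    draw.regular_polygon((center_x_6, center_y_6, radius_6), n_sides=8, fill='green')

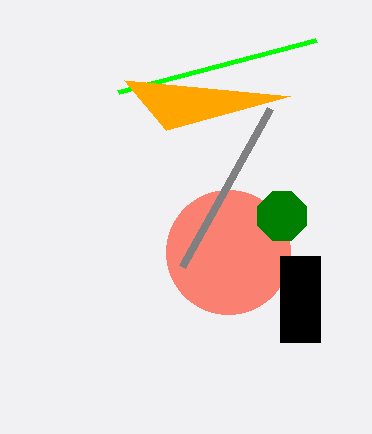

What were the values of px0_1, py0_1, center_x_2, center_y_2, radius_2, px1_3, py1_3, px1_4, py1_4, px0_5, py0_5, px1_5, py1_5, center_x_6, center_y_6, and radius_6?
px0_1 = 118; py0_1 = 92; center_x_2 = 228; center_y_2 = 252; radius_2 = 62; px1_3 = 124; py1_3 = 80; px1_4 = 270; py1_4 = 108; px0_5 = 280; py0_5 = 256; px1_5 = 320; py1_5 = 342; center_x_6 = 282; center_y_6 = 216; radius_6 = 26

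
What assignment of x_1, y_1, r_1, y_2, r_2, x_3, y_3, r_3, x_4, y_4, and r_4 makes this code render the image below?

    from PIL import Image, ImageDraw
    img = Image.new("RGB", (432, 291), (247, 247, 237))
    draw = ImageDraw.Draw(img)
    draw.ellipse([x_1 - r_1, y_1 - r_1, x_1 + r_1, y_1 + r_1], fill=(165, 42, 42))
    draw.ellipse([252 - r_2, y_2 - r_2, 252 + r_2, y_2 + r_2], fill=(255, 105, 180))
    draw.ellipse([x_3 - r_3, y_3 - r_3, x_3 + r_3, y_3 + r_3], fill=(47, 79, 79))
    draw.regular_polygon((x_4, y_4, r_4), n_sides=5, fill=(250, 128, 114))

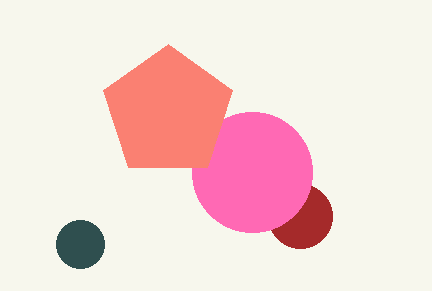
x_1 = 300, y_1 = 216, r_1 = 32, y_2 = 172, r_2 = 60, x_3 = 80, y_3 = 244, r_3 = 24, x_4 = 168, y_4 = 112, r_4 = 68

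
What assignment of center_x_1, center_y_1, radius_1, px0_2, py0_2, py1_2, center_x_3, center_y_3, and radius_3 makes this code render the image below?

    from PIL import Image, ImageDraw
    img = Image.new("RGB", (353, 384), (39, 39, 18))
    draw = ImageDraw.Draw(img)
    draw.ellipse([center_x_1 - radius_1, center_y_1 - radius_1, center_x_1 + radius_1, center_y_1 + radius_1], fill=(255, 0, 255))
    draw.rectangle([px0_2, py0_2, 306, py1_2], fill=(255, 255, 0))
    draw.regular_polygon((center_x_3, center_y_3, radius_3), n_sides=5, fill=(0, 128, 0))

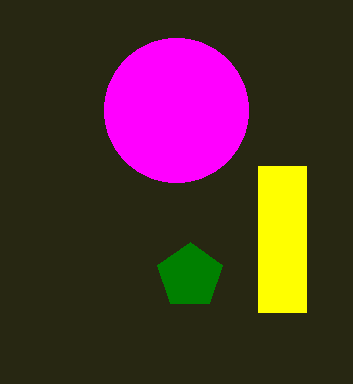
center_x_1 = 176; center_y_1 = 110; radius_1 = 72; px0_2 = 258; py0_2 = 166; py1_2 = 312; center_x_3 = 190; center_y_3 = 276; radius_3 = 34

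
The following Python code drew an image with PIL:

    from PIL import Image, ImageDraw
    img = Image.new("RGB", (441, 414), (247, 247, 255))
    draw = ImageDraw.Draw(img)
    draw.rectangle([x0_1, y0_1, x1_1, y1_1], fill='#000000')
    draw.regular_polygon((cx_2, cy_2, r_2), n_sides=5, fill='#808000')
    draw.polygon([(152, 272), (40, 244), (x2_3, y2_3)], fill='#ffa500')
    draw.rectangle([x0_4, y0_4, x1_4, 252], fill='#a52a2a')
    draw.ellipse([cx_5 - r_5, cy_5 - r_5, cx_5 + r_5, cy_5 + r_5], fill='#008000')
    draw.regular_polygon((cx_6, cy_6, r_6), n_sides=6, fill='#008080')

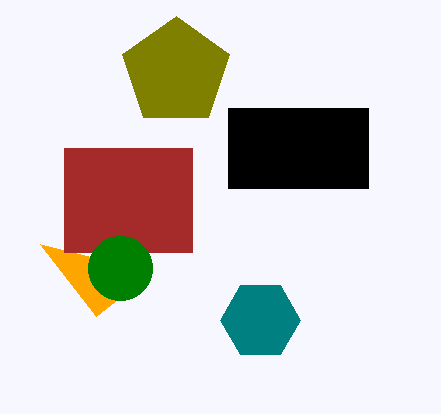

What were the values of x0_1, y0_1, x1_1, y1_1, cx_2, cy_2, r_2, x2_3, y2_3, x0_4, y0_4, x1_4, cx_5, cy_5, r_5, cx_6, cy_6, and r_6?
x0_1 = 228; y0_1 = 108; x1_1 = 368; y1_1 = 188; cx_2 = 176; cy_2 = 72; r_2 = 56; x2_3 = 96; y2_3 = 316; x0_4 = 64; y0_4 = 148; x1_4 = 192; cx_5 = 120; cy_5 = 268; r_5 = 32; cx_6 = 260; cy_6 = 320; r_6 = 40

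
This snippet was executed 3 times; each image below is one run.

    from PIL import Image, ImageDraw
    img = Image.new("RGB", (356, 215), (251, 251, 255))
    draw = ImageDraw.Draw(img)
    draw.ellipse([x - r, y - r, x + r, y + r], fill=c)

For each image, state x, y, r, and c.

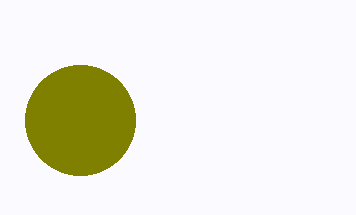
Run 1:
x = 80
y = 120
r = 55
c = 'olive'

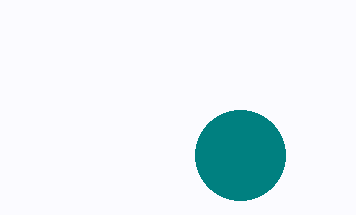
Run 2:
x = 240
y = 155
r = 45
c = 'teal'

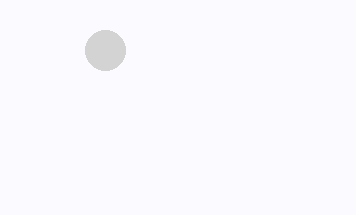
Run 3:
x = 105, y = 50, r = 20, c = 'lightgray'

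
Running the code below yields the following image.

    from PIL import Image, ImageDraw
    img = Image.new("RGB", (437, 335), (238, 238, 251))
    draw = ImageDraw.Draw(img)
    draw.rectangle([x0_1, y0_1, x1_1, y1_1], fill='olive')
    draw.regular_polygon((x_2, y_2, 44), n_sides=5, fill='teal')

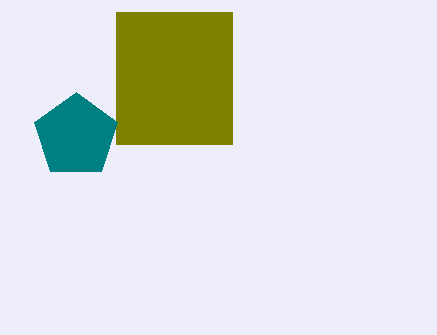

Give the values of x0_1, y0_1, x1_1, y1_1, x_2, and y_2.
x0_1 = 116; y0_1 = 12; x1_1 = 232; y1_1 = 144; x_2 = 76; y_2 = 136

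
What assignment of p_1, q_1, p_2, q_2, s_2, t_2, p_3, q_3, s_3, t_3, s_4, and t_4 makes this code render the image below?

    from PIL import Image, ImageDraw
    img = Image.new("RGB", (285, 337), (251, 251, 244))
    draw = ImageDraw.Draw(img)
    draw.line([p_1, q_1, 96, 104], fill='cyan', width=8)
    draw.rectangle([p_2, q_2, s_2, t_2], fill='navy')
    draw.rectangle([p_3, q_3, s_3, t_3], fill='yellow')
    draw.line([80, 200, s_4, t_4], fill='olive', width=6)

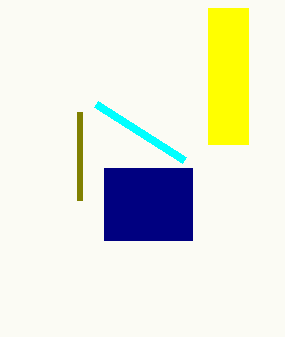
p_1 = 184, q_1 = 160, p_2 = 104, q_2 = 168, s_2 = 192, t_2 = 240, p_3 = 208, q_3 = 8, s_3 = 248, t_3 = 144, s_4 = 80, t_4 = 112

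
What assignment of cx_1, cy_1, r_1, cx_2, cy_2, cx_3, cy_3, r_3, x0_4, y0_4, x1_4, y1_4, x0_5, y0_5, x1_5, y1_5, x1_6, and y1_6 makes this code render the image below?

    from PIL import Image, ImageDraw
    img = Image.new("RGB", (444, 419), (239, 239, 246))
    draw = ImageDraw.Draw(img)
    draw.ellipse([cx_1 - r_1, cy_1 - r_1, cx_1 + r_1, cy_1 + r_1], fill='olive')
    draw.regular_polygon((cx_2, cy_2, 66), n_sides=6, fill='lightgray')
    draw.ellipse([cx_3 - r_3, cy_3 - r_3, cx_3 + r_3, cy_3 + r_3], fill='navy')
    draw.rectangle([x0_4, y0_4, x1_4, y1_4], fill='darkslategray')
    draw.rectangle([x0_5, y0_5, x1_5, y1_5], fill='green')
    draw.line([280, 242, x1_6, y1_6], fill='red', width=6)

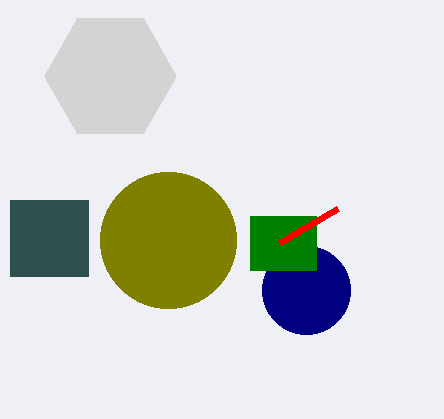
cx_1 = 168; cy_1 = 240; r_1 = 68; cx_2 = 110; cy_2 = 76; cx_3 = 306; cy_3 = 290; r_3 = 44; x0_4 = 10; y0_4 = 200; x1_4 = 88; y1_4 = 276; x0_5 = 250; y0_5 = 216; x1_5 = 316; y1_5 = 270; x1_6 = 338; y1_6 = 208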